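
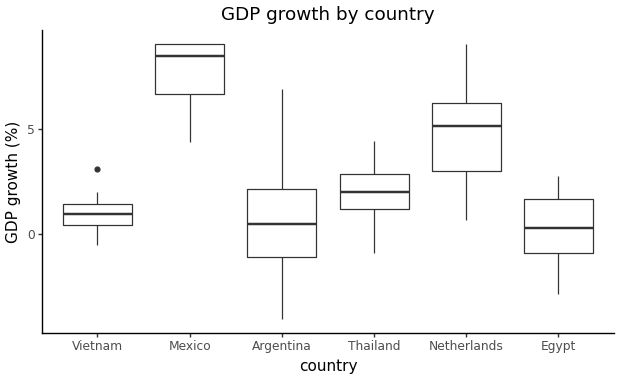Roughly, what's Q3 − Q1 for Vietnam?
≈ 1

Q3 ≈ 1, Q1 ≈ 0; IQR ≈ 1.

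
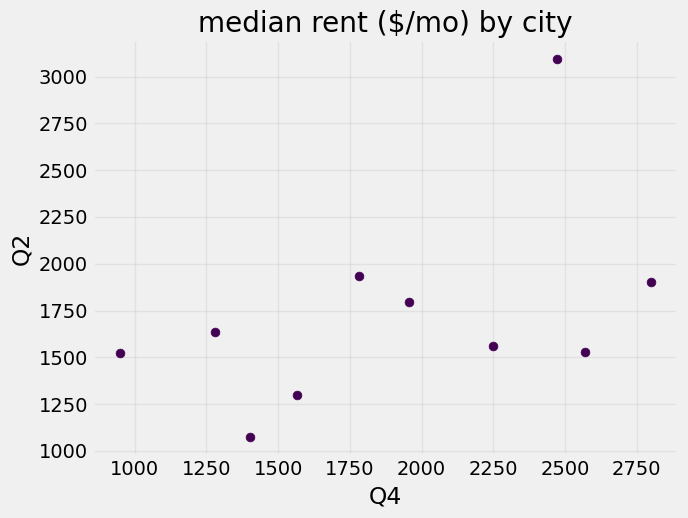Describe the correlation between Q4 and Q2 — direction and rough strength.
Points are positively correlated; moderate (|r| ≈ 0.5).

positive, moderate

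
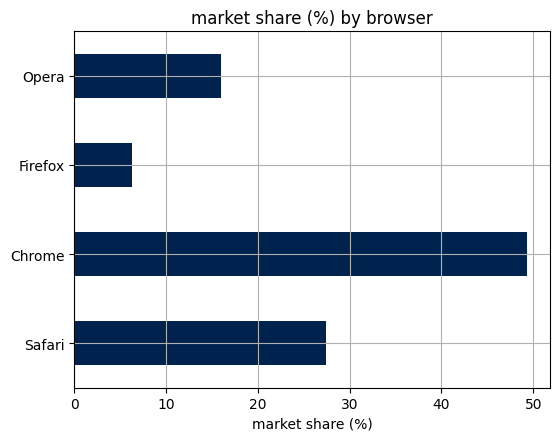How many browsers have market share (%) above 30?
Above 30: Chrome.

1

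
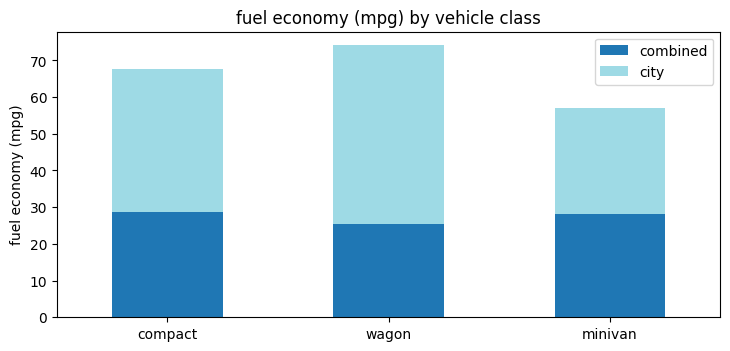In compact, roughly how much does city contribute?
≈ 40

city top ≈ 70, bottom ≈ 30; segment ≈ 40.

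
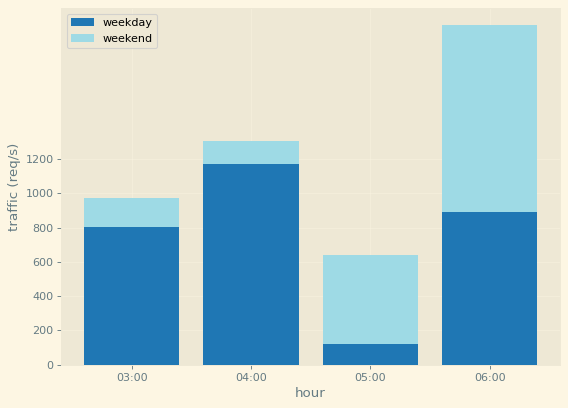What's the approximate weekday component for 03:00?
≈ 800

weekday top ≈ 800, bottom ≈ 0; segment ≈ 800.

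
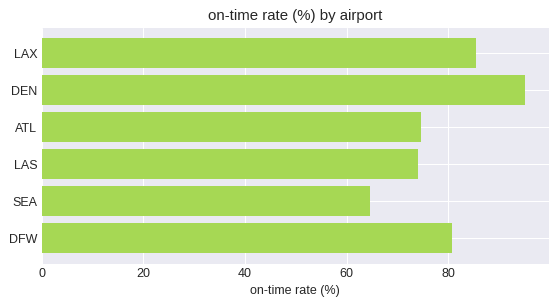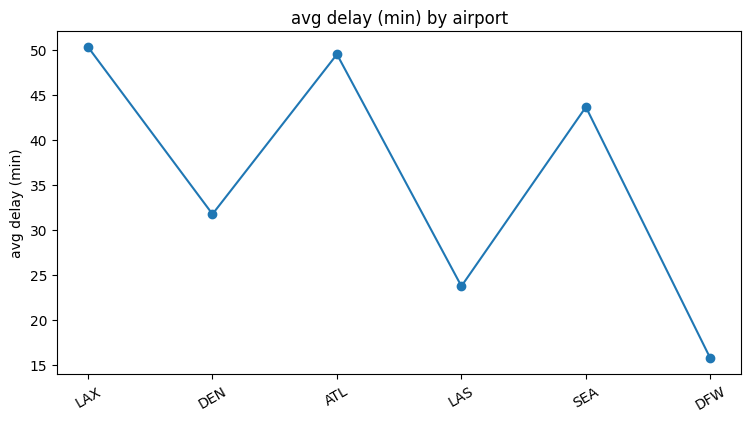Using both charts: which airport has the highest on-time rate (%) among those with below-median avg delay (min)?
Chart 2 median avg delay (min) ≈ 40; below-median airports: DEN, LAS, DFW. Among those, DEN has the highest on-time rate (%) (≈ 100).

DEN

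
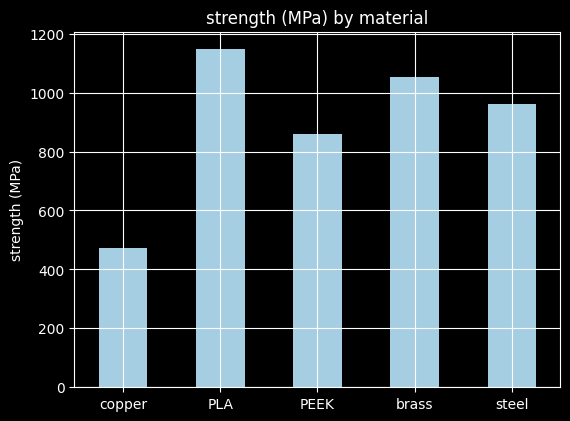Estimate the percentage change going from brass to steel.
brass ≈ 1100, steel ≈ 1000; (1000 − 1100) / 1100 ≈ -9.1%.

≈ -9.1%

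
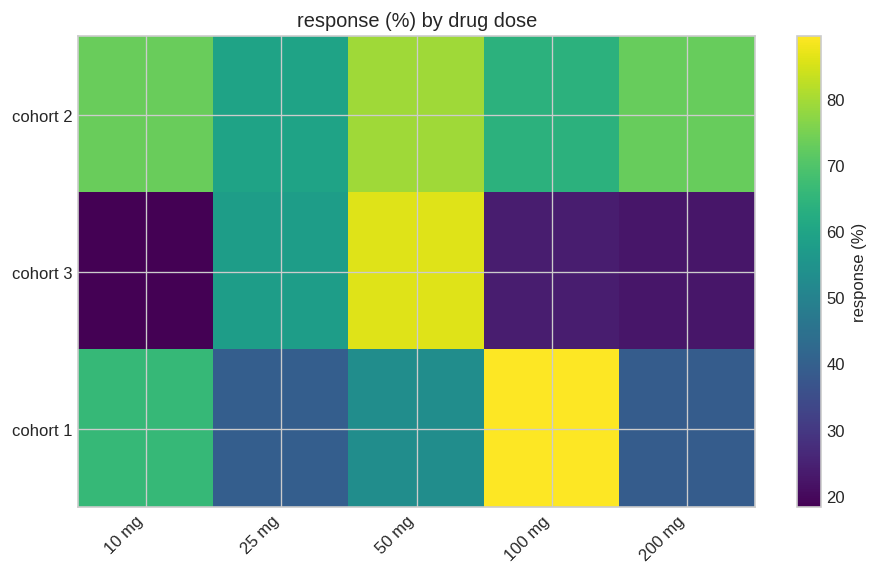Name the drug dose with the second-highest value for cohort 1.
Top 3 for cohort 1: 100 mg ≈ 90, 10 mg ≈ 70, 50 mg ≈ 50.

10 mg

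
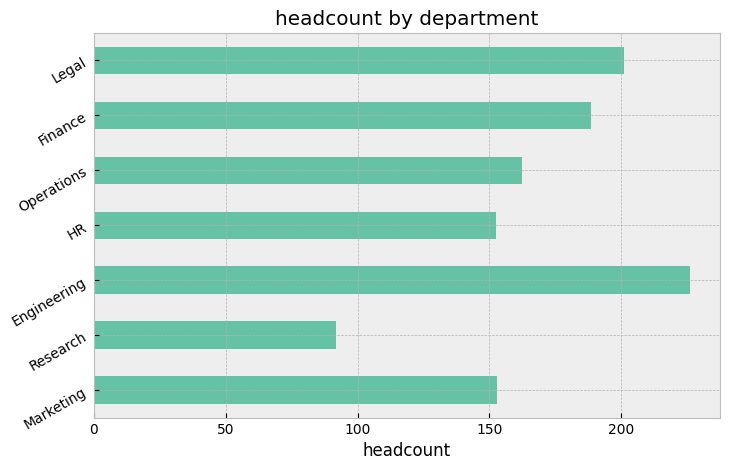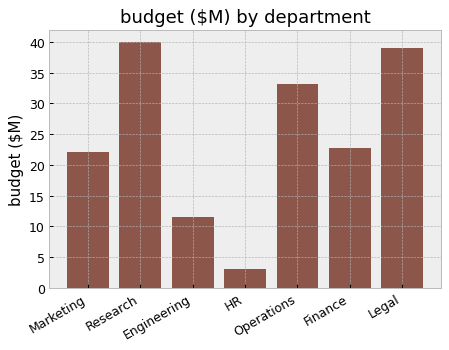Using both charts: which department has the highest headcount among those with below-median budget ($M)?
Engineering

Chart 2 median budget ($M) ≈ 25; below-median departments: Marketing, Engineering, HR. Among those, Engineering has the highest headcount (≈ 225).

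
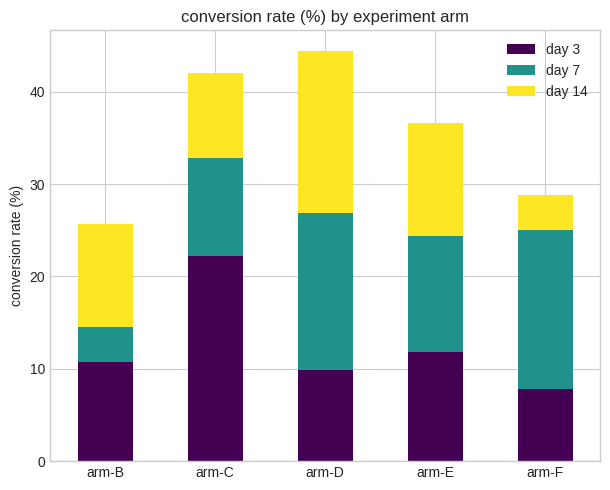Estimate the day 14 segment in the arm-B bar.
≈ 10

day 14 top ≈ 25, bottom ≈ 15; segment ≈ 10.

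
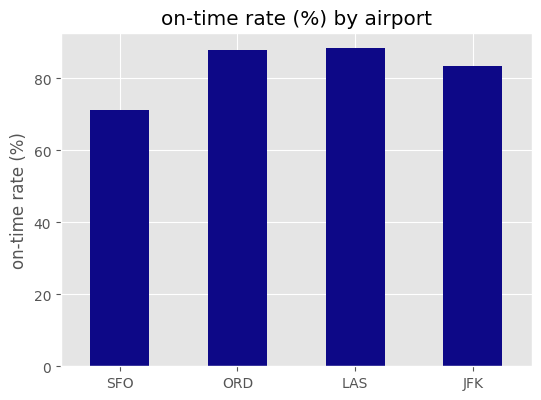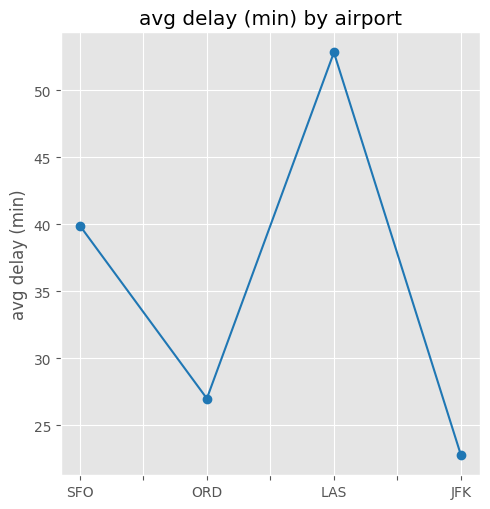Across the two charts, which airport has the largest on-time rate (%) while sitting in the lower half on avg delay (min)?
Chart 2 median avg delay (min) ≈ 35; below-median airports: ORD, JFK. Among those, ORD has the highest on-time rate (%) (≈ 90).

ORD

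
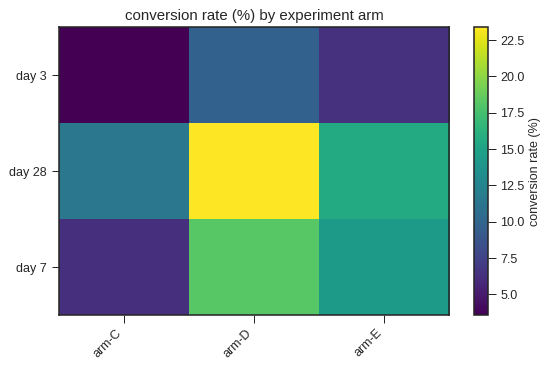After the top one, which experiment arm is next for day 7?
arm-E

Top 3 for day 7: arm-D ≈ 18, arm-E ≈ 14, arm-C ≈ 6.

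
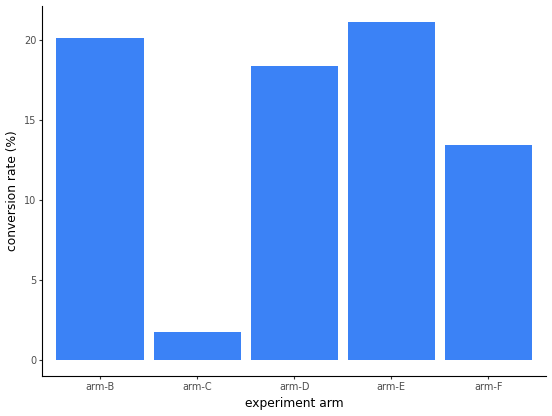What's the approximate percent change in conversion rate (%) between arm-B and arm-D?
arm-B ≈ 20, arm-D ≈ 18; (18 − 20) / 20 ≈ -10%.

≈ -10%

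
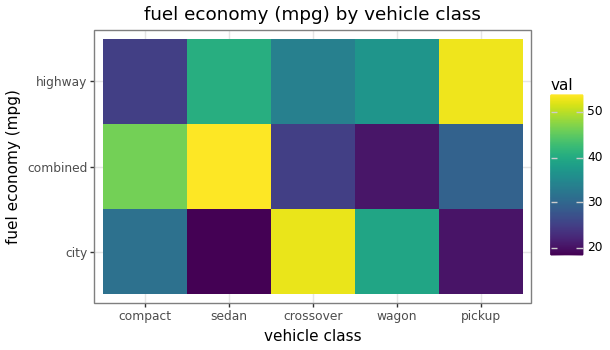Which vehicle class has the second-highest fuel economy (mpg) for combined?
Top 3 for combined: sedan ≈ 55, compact ≈ 45, pickup ≈ 30.

compact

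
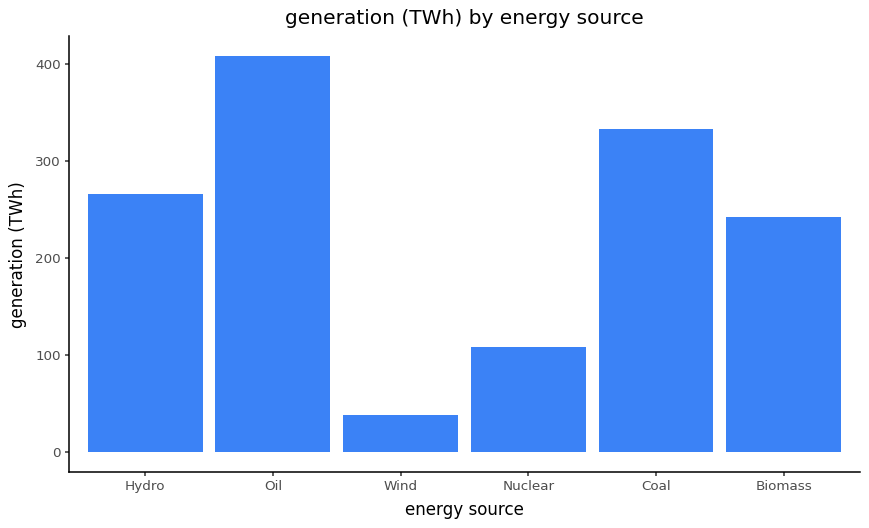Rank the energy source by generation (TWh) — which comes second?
Top 3: Oil ≈ 400, Coal ≈ 350, Hydro ≈ 250.

Coal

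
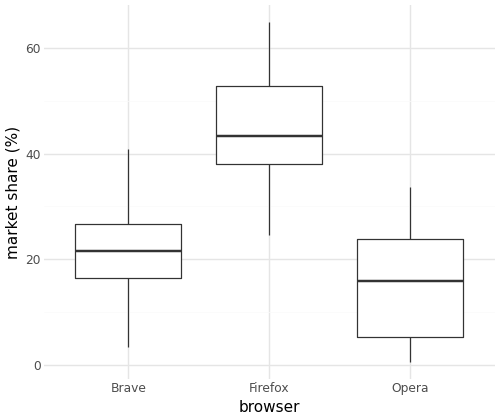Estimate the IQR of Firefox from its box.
Q3 ≈ 55, Q1 ≈ 40; IQR ≈ 15.

≈ 15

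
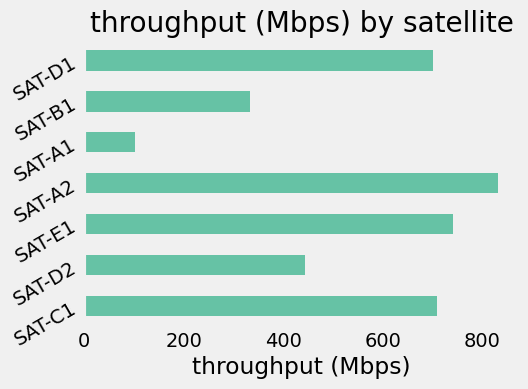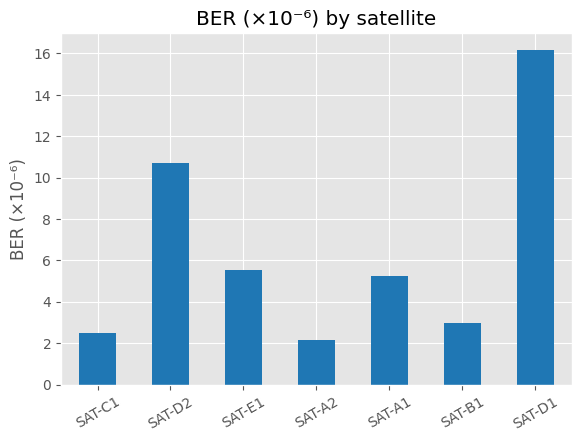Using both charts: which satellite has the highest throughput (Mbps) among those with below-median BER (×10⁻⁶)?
SAT-A2

Chart 2 median BER (×10⁻⁶) ≈ 6; below-median satellites: SAT-C1, SAT-A2, SAT-B1. Among those, SAT-A2 has the highest throughput (Mbps) (≈ 800).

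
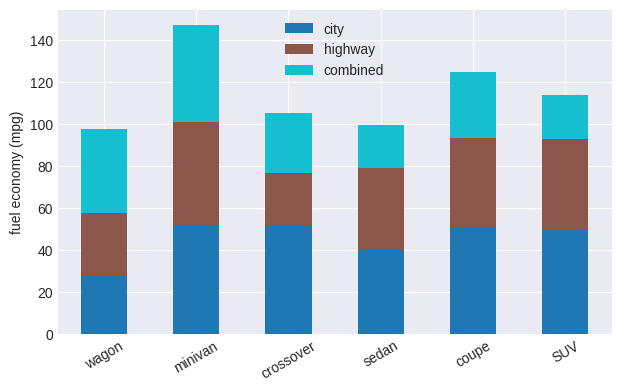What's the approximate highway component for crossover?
highway top ≈ 80, bottom ≈ 60; segment ≈ 20.

≈ 20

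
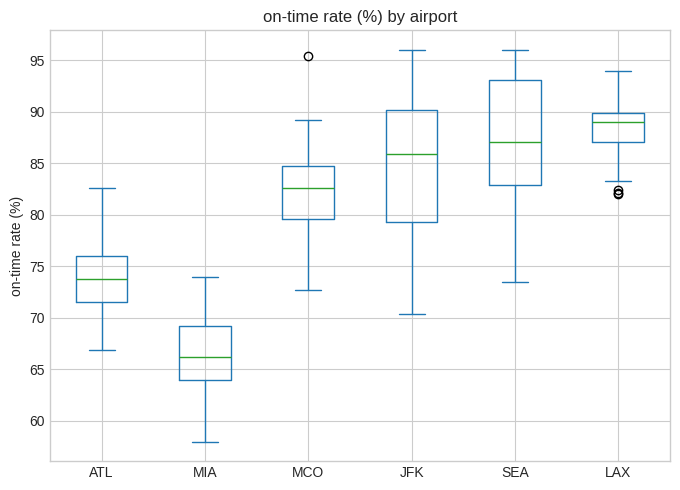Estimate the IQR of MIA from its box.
Q3 ≈ 70, Q1 ≈ 64; IQR ≈ 6.

≈ 6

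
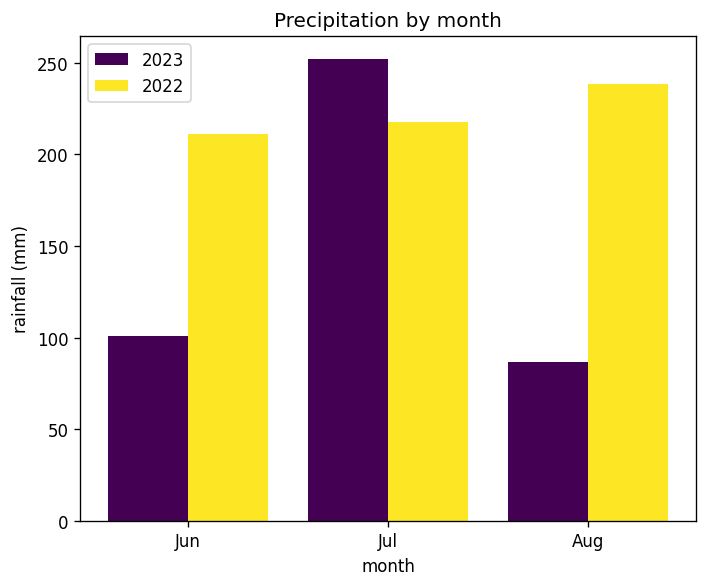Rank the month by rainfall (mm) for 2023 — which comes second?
Jun

Top 3 for 2023: Jul ≈ 250, Jun ≈ 100, Aug ≈ 75.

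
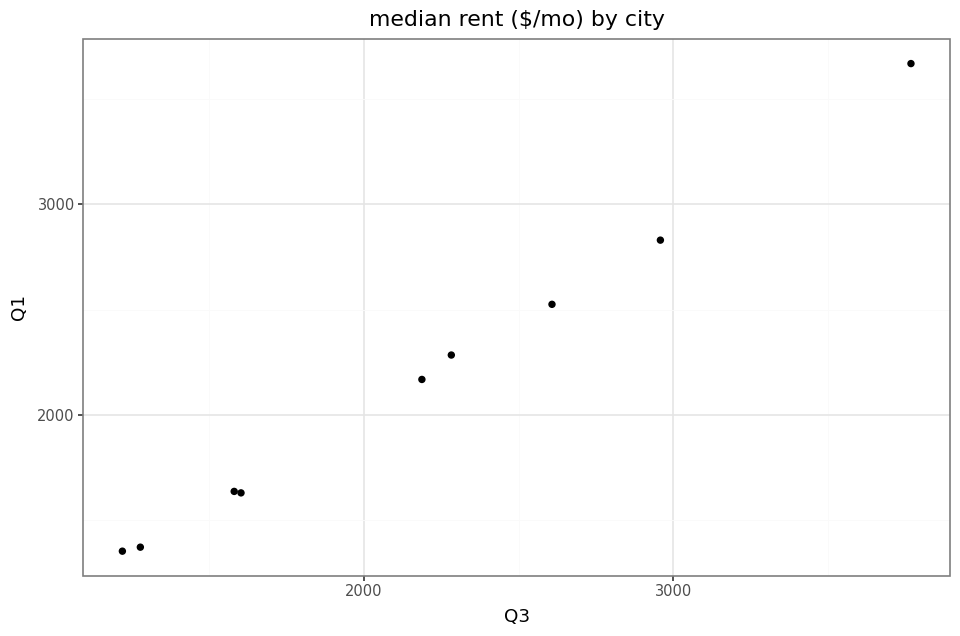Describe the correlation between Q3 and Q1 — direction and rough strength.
positive, strong

Points are positively correlated; strong (|r| ≈ 1.0).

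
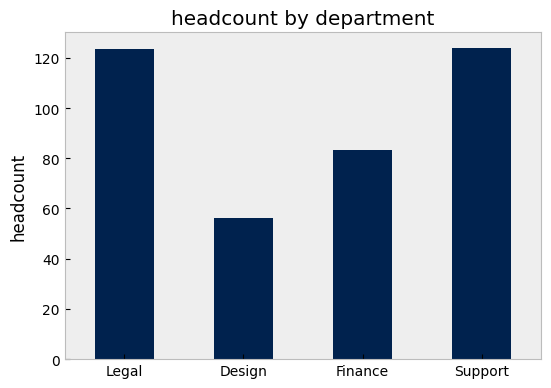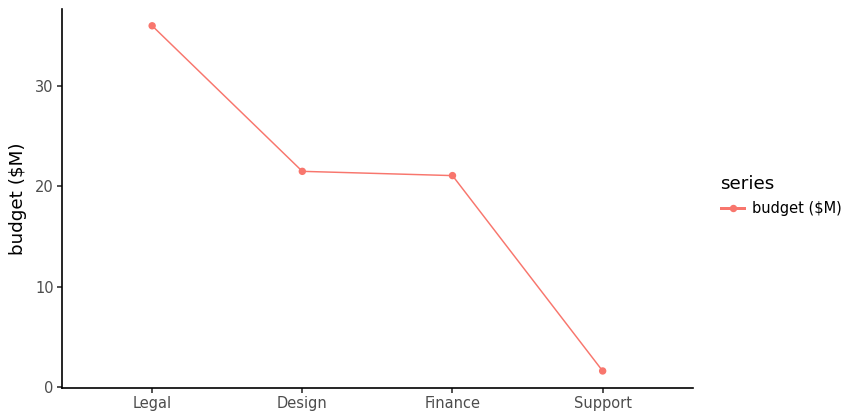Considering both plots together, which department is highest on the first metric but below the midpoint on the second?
Support

Chart 2 median budget ($M) ≈ 20; below-median departments: Finance, Support. Among those, Support has the highest headcount (≈ 120).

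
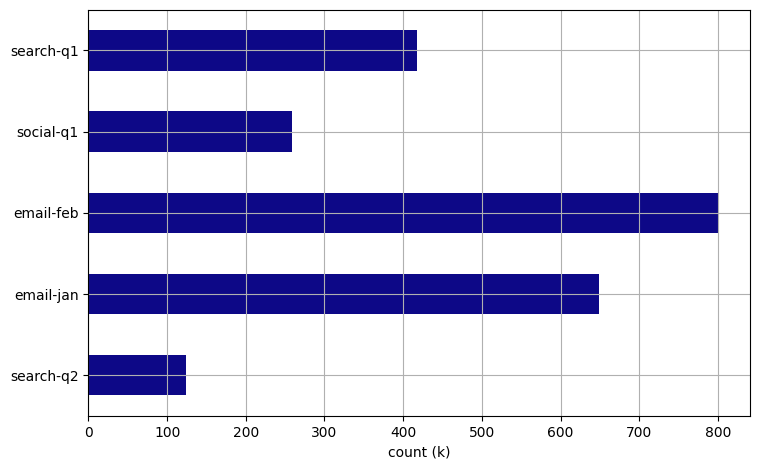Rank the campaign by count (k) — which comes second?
email-jan

Top 3: email-feb ≈ 800, email-jan ≈ 600, search-q1 ≈ 400.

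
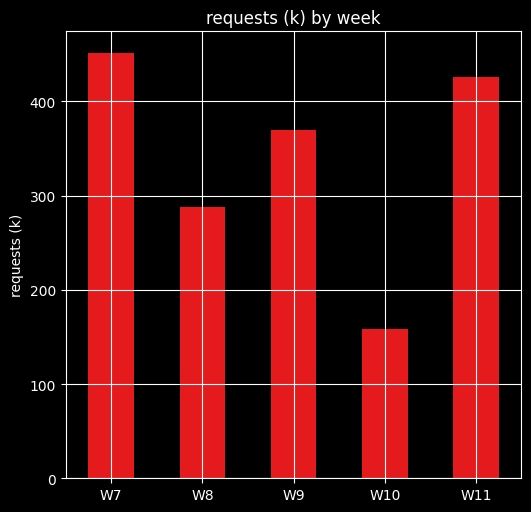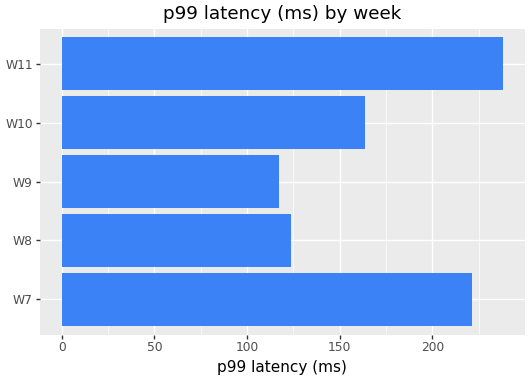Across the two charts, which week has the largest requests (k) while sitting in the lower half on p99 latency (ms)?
W9

Chart 2 median p99 latency (ms) ≈ 175; below-median weeks: W8, W9. Among those, W9 has the highest requests (k) (≈ 350).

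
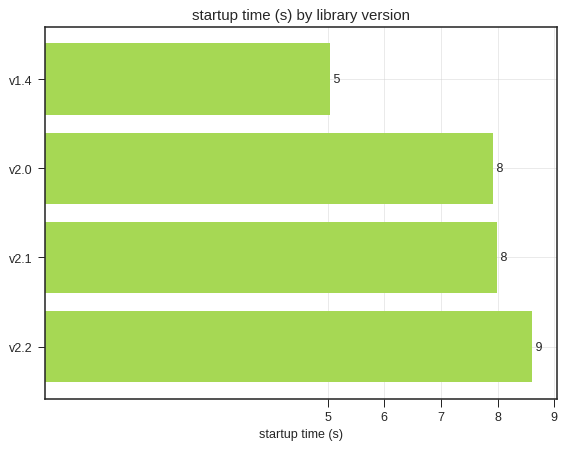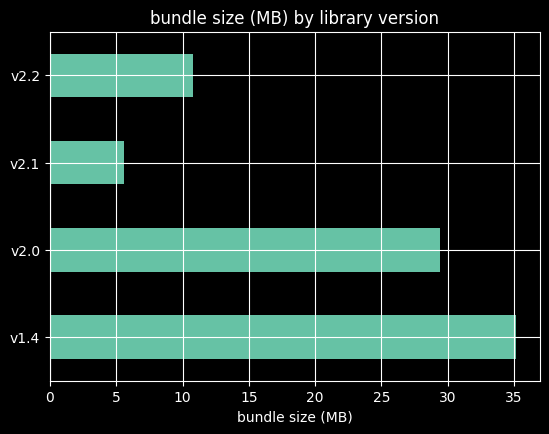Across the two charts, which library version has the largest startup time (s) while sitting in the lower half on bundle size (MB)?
v2.2

Chart 2 median bundle size (MB) ≈ 20; below-median library versions: v2.1, v2.2. Among those, v2.2 has the highest startup time (s) (≈ 9).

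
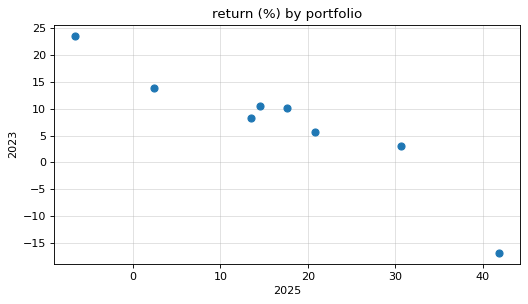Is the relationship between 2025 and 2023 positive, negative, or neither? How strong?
Points are negatively correlated; strong (|r| ≈ 0.9).

negative, strong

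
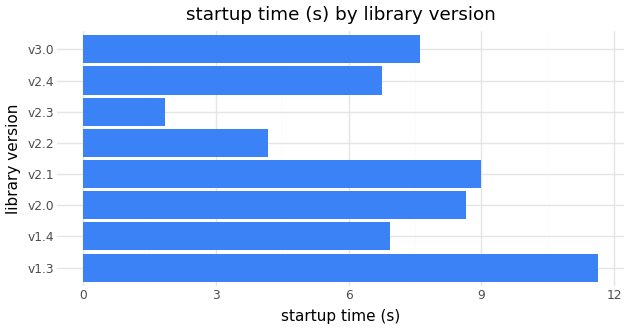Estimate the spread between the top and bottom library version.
≈ 10

Max v1.3 ≈ 12, min v2.3 ≈ 2; range ≈ 10.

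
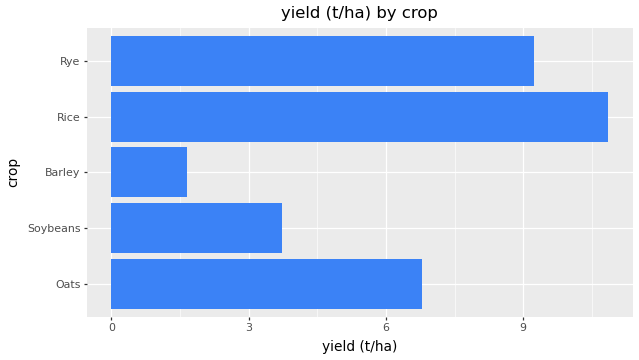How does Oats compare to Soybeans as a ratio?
≈ 1.75×

Oats ≈ 7, Soybeans ≈ 4; 7/4 ≈ 1.75.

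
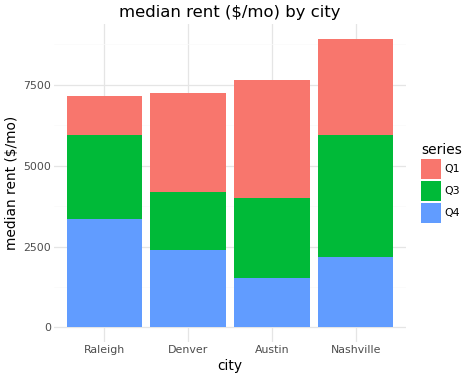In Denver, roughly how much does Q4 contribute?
≈ 2000

Q4 top ≈ 2000, bottom ≈ 0; segment ≈ 2000.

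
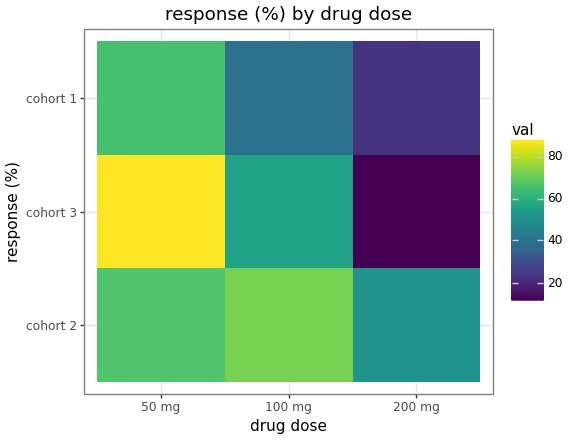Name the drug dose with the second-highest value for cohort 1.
Top 3 for cohort 1: 50 mg ≈ 70, 100 mg ≈ 40, 200 mg ≈ 20.

100 mg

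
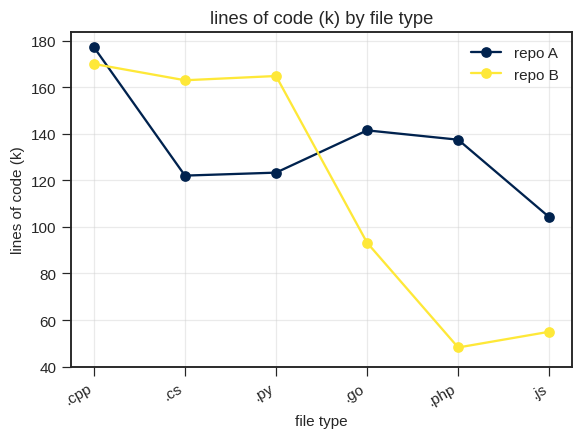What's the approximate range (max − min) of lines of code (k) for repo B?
Max .cpp ≈ 180, min .php ≈ 40; range ≈ 140.

≈ 140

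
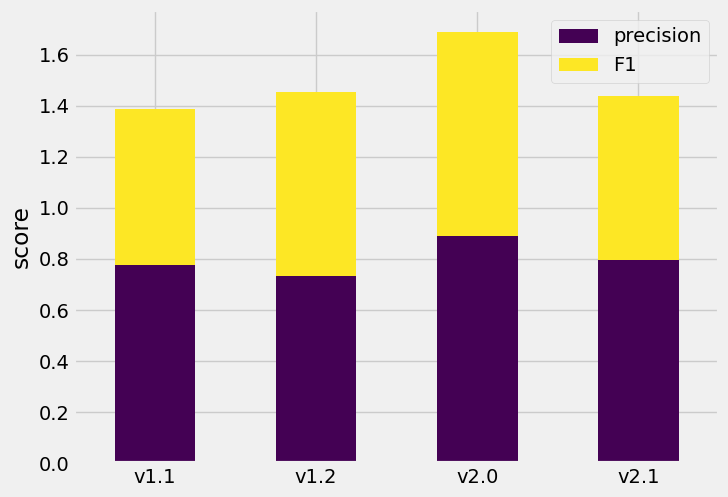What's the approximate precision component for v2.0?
≈ 0.8

precision top ≈ 0.8, bottom ≈ 0.0; segment ≈ 0.8.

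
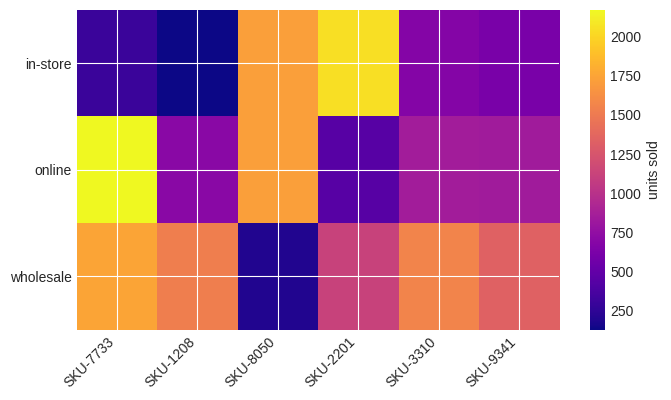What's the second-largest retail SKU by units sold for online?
SKU-8050

Top 3 for online: SKU-7733 ≈ 2200, SKU-8050 ≈ 1800, SKU-3310 ≈ 800.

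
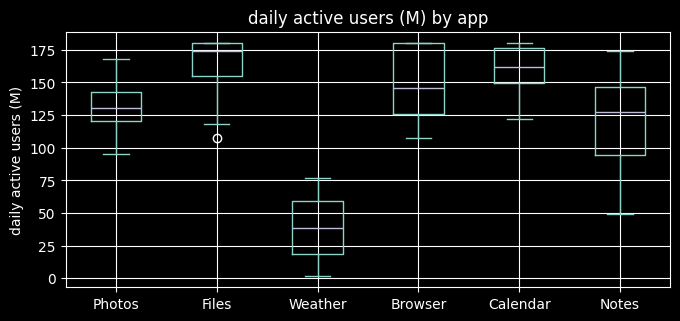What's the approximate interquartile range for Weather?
Q3 ≈ 60, Q1 ≈ 20; IQR ≈ 40.

≈ 40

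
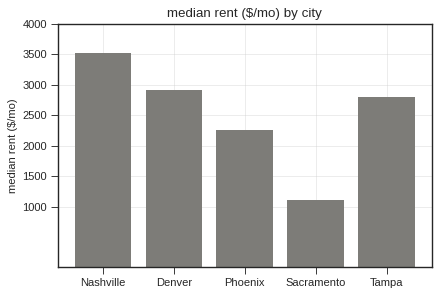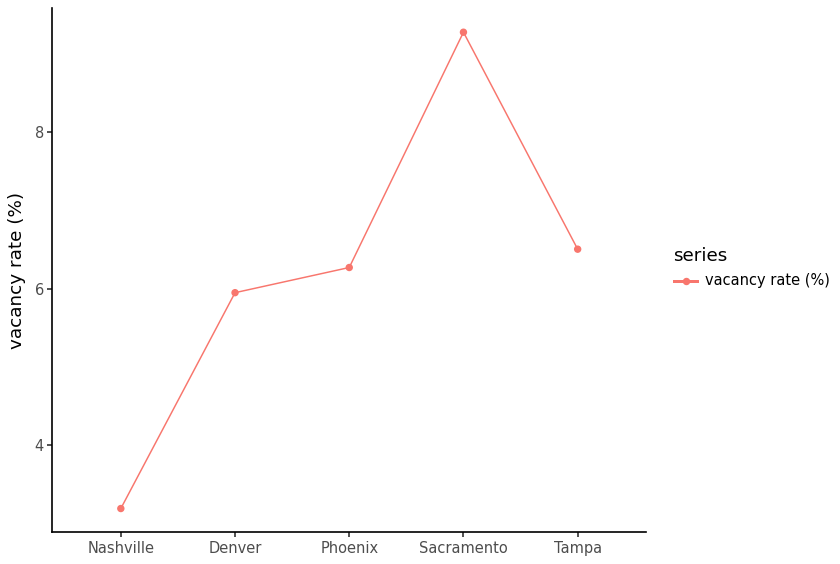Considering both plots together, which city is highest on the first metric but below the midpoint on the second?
Nashville

Chart 2 median vacancy rate (%) ≈ 6; below-median cities: Nashville, Denver. Among those, Nashville has the highest median rent ($/mo) (≈ 3500).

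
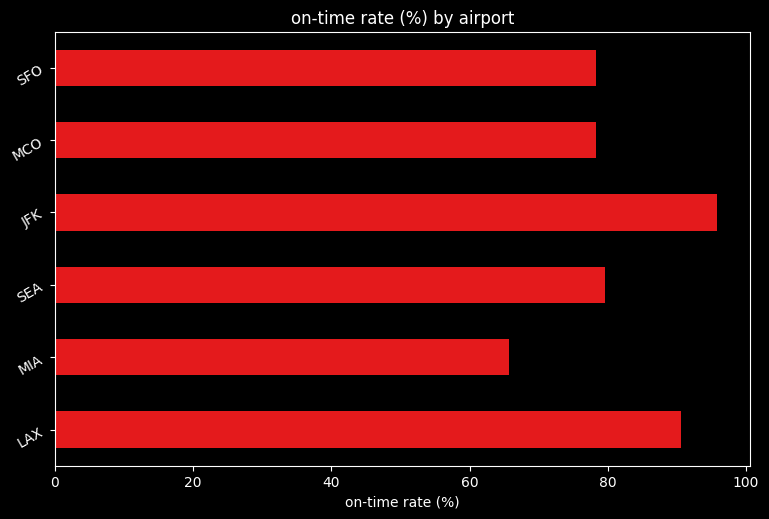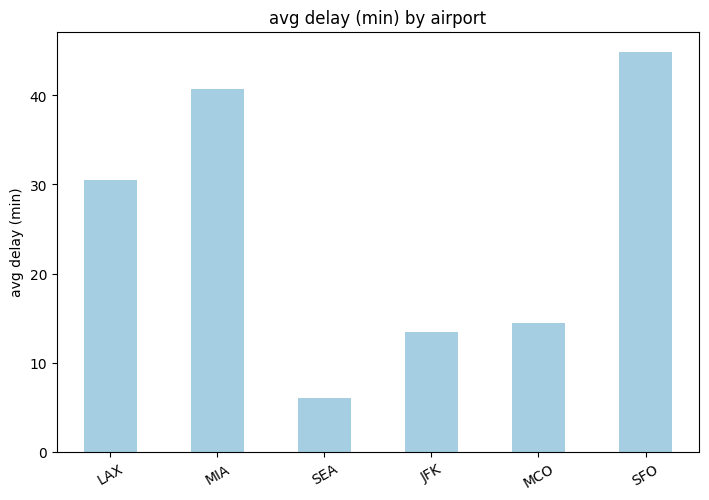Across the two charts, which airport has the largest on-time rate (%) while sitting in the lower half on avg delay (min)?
JFK

Chart 2 median avg delay (min) ≈ 20; below-median airports: SEA, JFK, MCO. Among those, JFK has the highest on-time rate (%) (≈ 100).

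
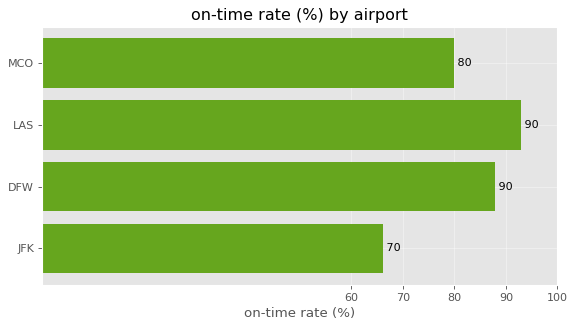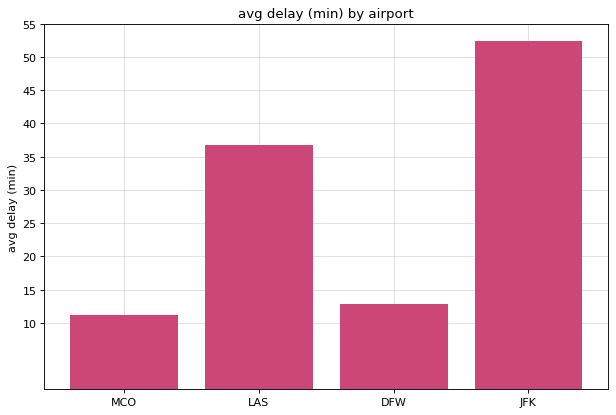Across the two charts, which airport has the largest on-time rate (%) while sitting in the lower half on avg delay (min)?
Chart 2 median avg delay (min) ≈ 25; below-median airports: MCO, DFW. Among those, DFW has the highest on-time rate (%) (≈ 90).

DFW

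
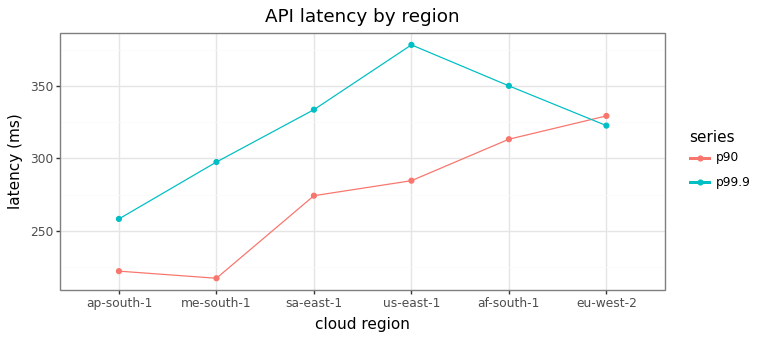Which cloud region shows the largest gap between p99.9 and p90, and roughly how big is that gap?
us-east-1: p99.9 ≈ 380, p90 ≈ 280 → gap ≈ 100. Next-largest (me-south-1) is only ≈ 80.

us-east-1, ≈ 100 ms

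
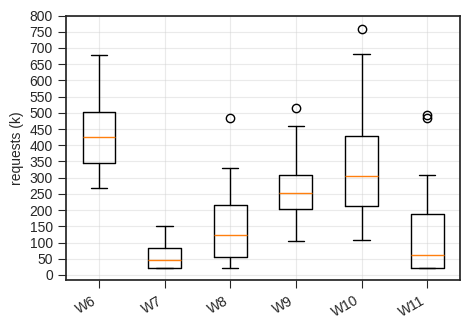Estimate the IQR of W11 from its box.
≈ 200

Q3 ≈ 200, Q1 ≈ 0; IQR ≈ 200.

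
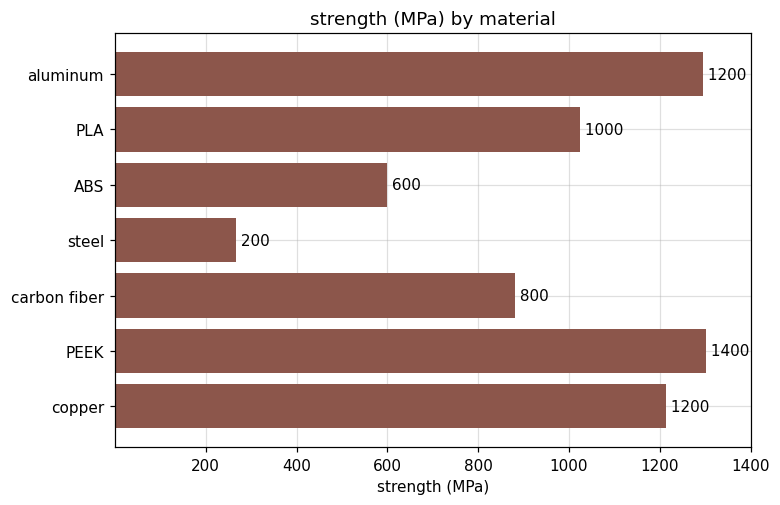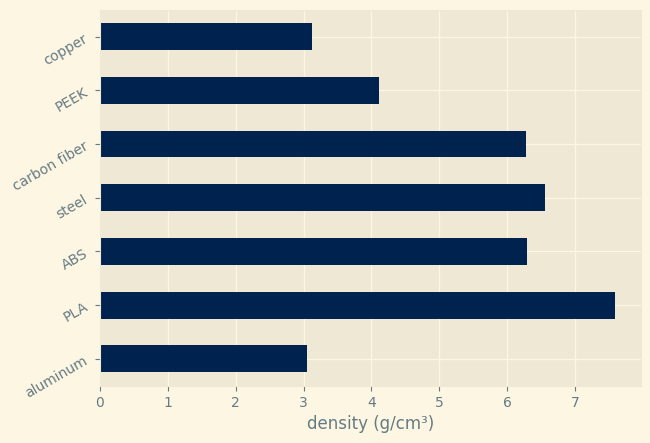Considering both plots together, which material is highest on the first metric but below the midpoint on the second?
PEEK

Chart 2 median density (g/cm³) ≈ 6; below-median materials: aluminum, PEEK, copper. Among those, PEEK has the highest strength (MPa) (≈ 1400).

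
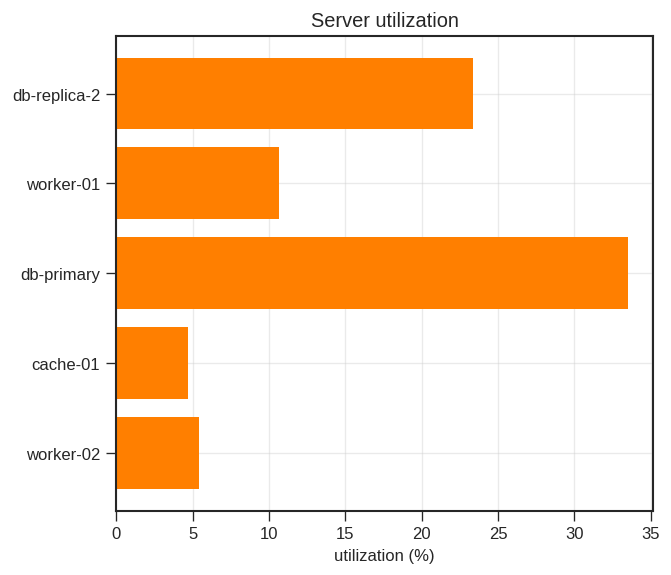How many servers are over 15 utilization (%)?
Above 15: db-replica-2, db-primary.

2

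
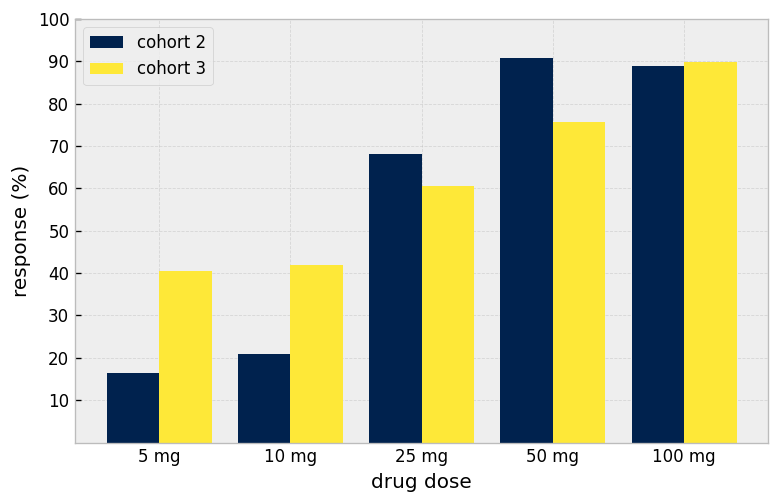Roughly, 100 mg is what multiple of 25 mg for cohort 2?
100 mg ≈ 90, 25 mg ≈ 70; 90/70 ≈ 1.29.

≈ 1.29×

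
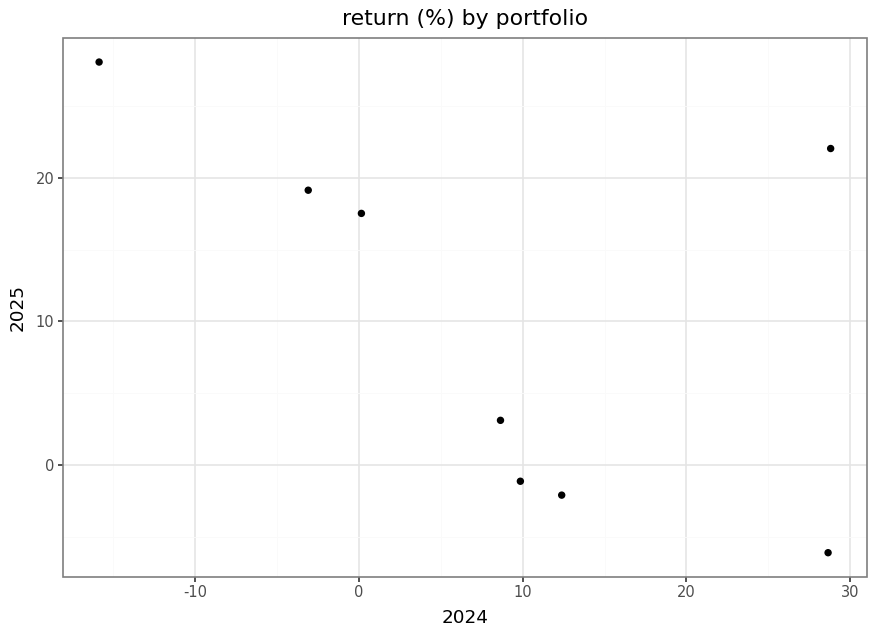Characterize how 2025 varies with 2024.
negative, moderate

Points are negatively correlated; moderate (|r| ≈ 0.5).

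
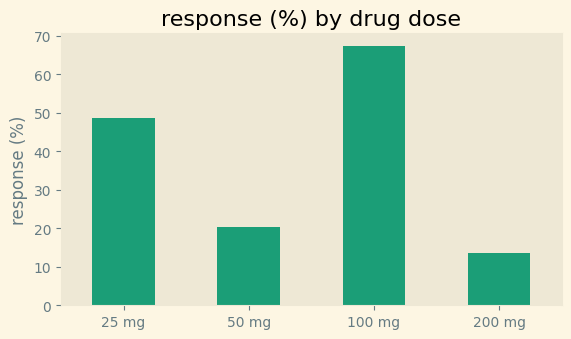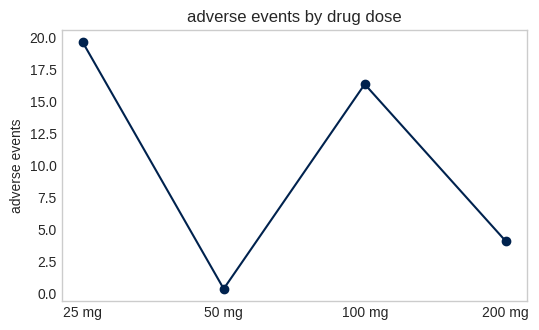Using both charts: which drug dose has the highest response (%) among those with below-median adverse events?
50 mg

Chart 2 median adverse events ≈ 10; below-median drug doses: 50 mg, 200 mg. Among those, 50 mg has the highest response (%) (≈ 20).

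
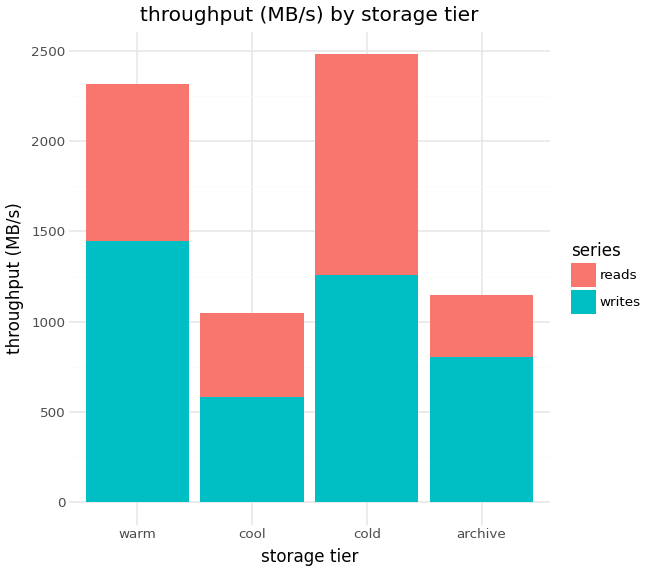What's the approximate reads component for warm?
≈ 1000

reads top ≈ 2500, bottom ≈ 1500; segment ≈ 1000.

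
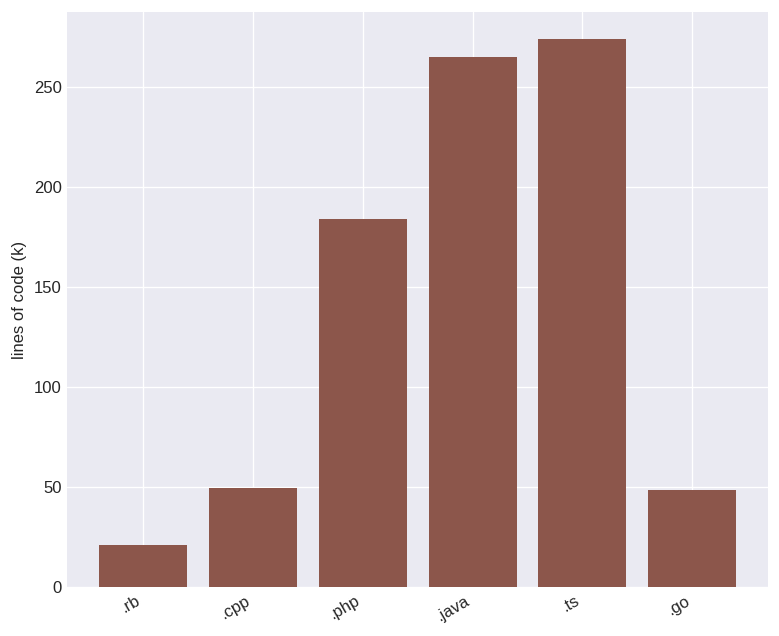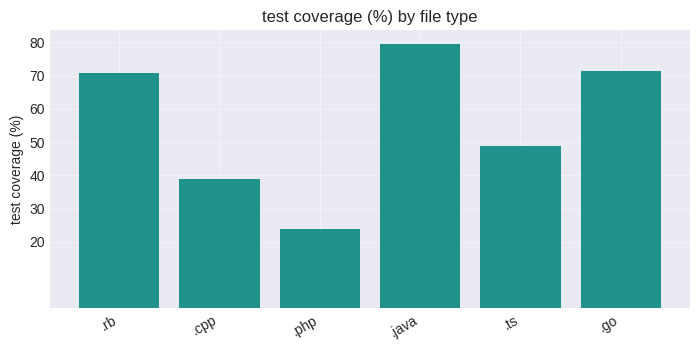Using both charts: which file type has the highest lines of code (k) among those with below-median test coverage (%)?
Chart 2 median test coverage (%) ≈ 60; below-median file types: .cpp, .php, .ts. Among those, .ts has the highest lines of code (k) (≈ 250).

.ts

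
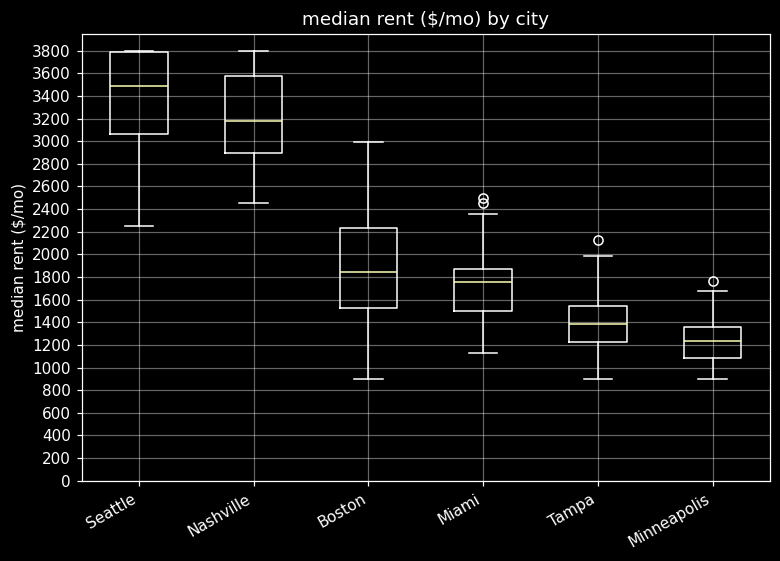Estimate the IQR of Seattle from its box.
≈ 800

Q3 ≈ 3800, Q1 ≈ 3000; IQR ≈ 800.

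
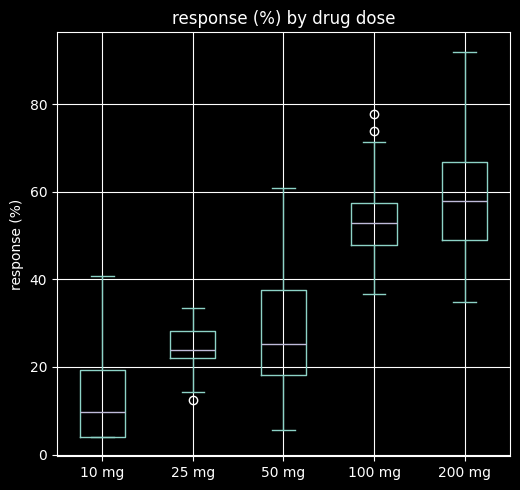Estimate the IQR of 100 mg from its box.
≈ 10

Q3 ≈ 60, Q1 ≈ 50; IQR ≈ 10.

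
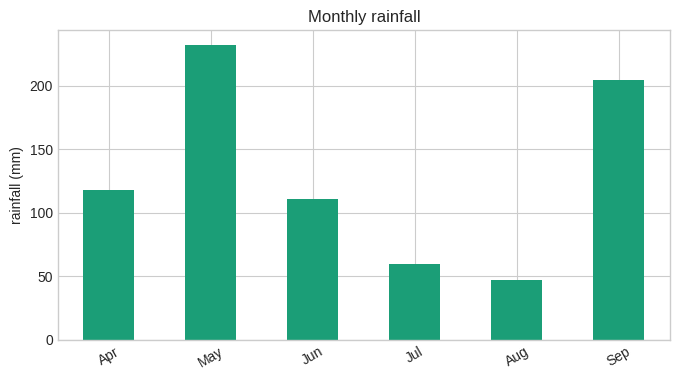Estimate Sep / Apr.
≈ 1.67×

Sep ≈ 200, Apr ≈ 120; 200/120 ≈ 1.67.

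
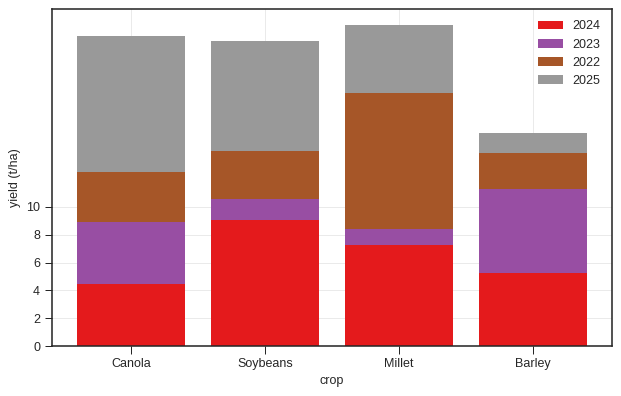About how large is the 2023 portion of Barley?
≈ 6

2023 top ≈ 12, bottom ≈ 6; segment ≈ 6.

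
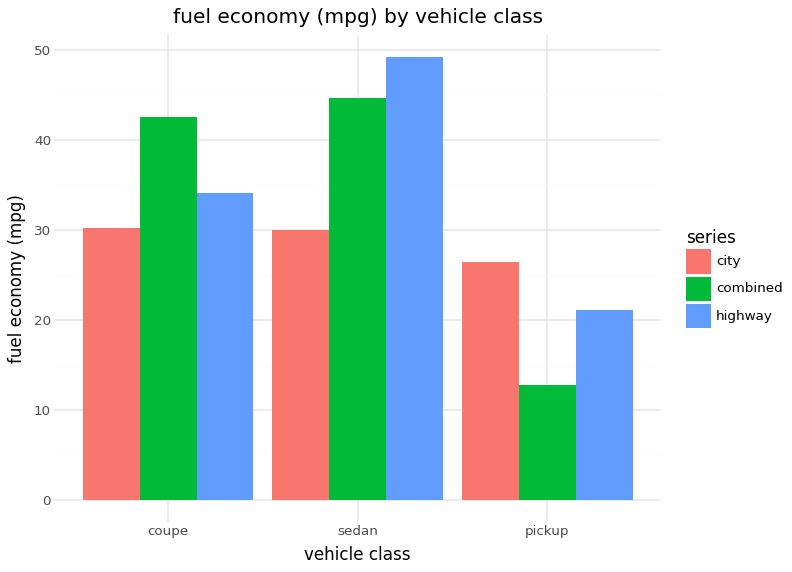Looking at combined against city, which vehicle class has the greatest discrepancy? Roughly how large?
sedan, ≈ 15 mpg

sedan: combined ≈ 45, city ≈ 30 → gap ≈ 15. Next-largest (pickup) is only ≈ 10.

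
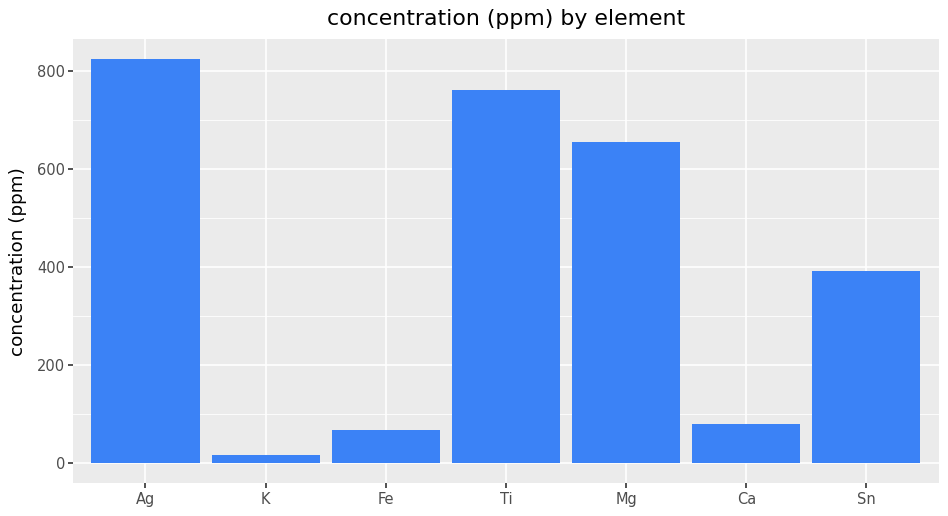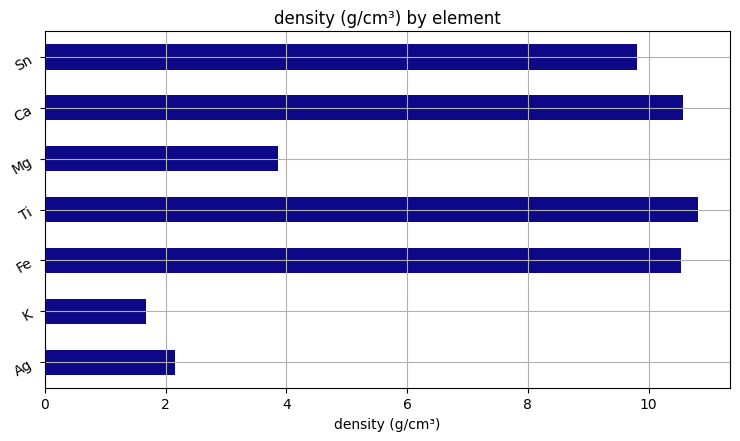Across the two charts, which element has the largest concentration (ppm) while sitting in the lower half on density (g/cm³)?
Ag

Chart 2 median density (g/cm³) ≈ 10; below-median elements: Ag, K, Mg. Among those, Ag has the highest concentration (ppm) (≈ 800).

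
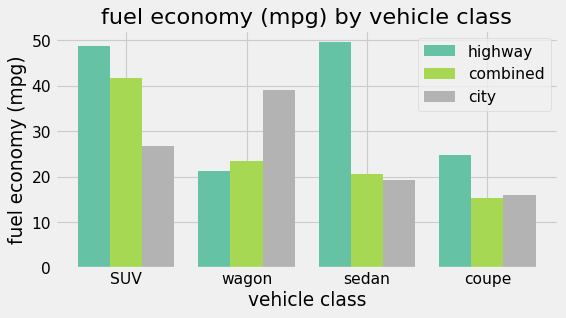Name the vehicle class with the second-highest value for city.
SUV

Top 3 for city: wagon ≈ 40, SUV ≈ 25, sedan ≈ 20.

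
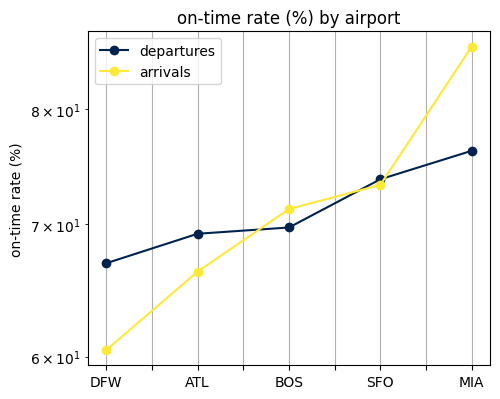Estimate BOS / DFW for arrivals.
≈ 1.17×

BOS ≈ 70, DFW ≈ 60; 70/60 ≈ 1.17.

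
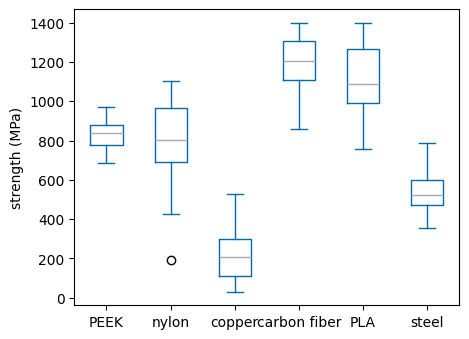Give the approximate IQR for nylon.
Q3 ≈ 1000, Q1 ≈ 700; IQR ≈ 300.

≈ 300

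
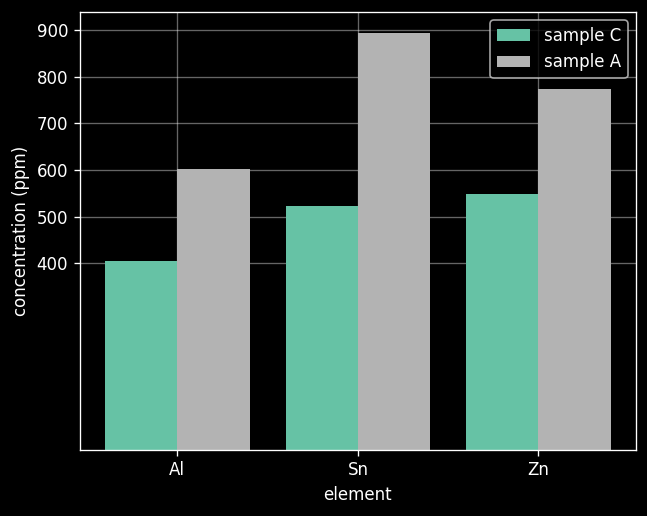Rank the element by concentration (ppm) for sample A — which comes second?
Zn

Top 3 for sample A: Sn ≈ 900, Zn ≈ 800, Al ≈ 600.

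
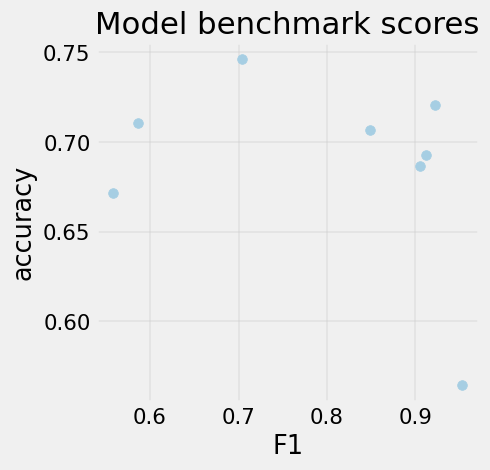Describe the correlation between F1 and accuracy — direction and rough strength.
negative, weak

Points are negatively correlated; weak (|r| ≈ 0.3).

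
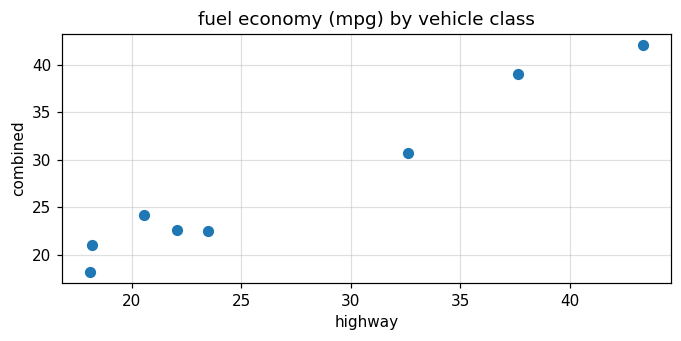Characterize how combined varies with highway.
positive, strong

Points are positively correlated; strong (|r| ≈ 1.0).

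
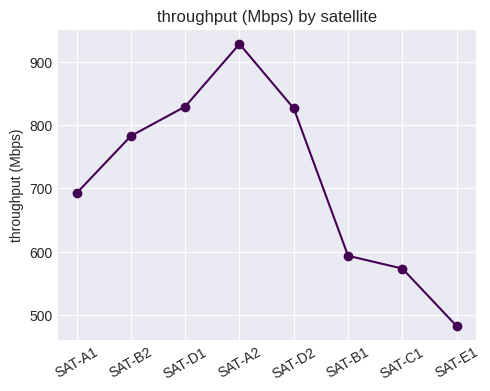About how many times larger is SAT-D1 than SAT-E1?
≈ 1.7×

SAT-D1 ≈ 850, SAT-E1 ≈ 500; 850/500 ≈ 1.7.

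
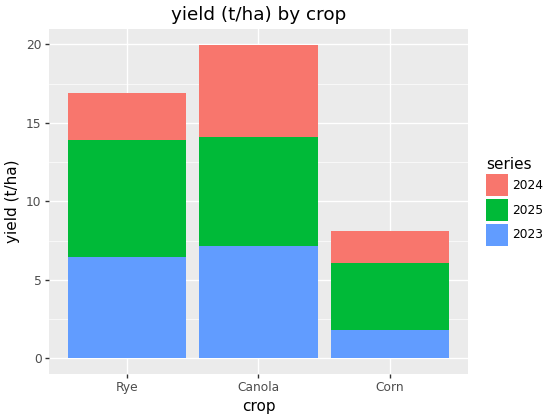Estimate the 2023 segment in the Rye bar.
≈ 6

2023 top ≈ 6, bottom ≈ 0; segment ≈ 6.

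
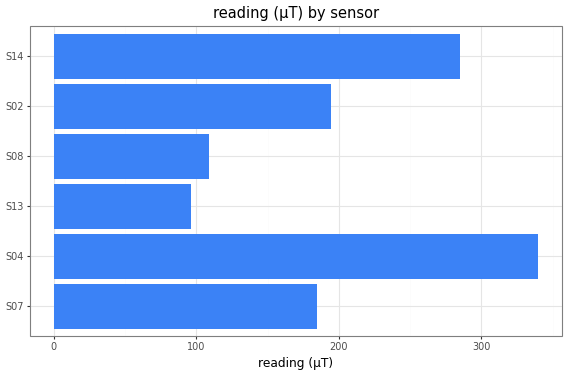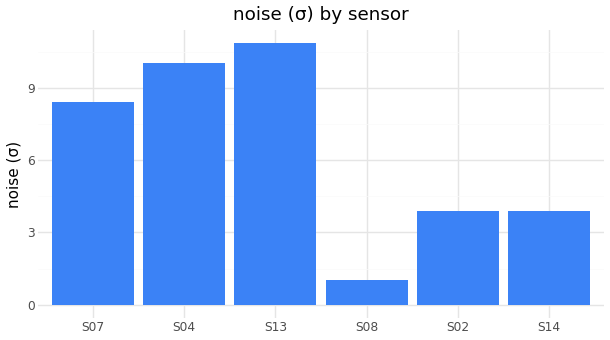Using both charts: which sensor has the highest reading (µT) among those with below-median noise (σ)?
S14

Chart 2 median noise (σ) ≈ 6; below-median sensors: S08, S02, S14. Among those, S14 has the highest reading (µT) (≈ 300).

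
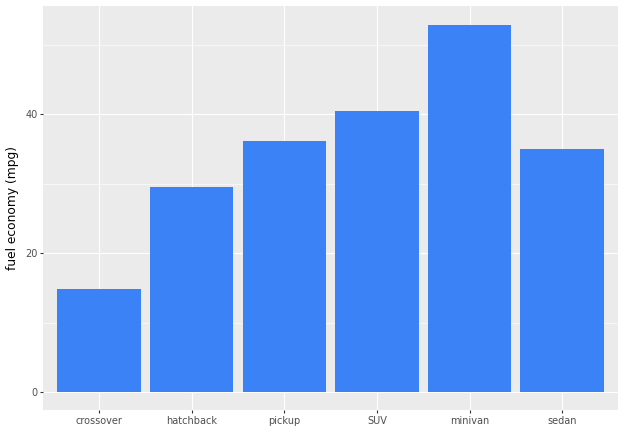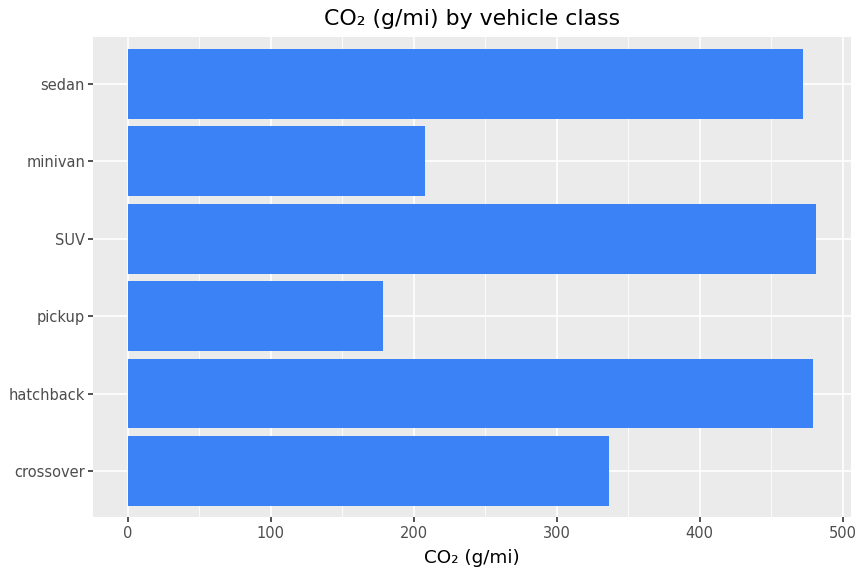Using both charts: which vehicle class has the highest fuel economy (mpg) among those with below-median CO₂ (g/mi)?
Chart 2 median CO₂ (g/mi) ≈ 400; below-median vehicle classes: crossover, pickup, minivan. Among those, minivan has the highest fuel economy (mpg) (≈ 55).

minivan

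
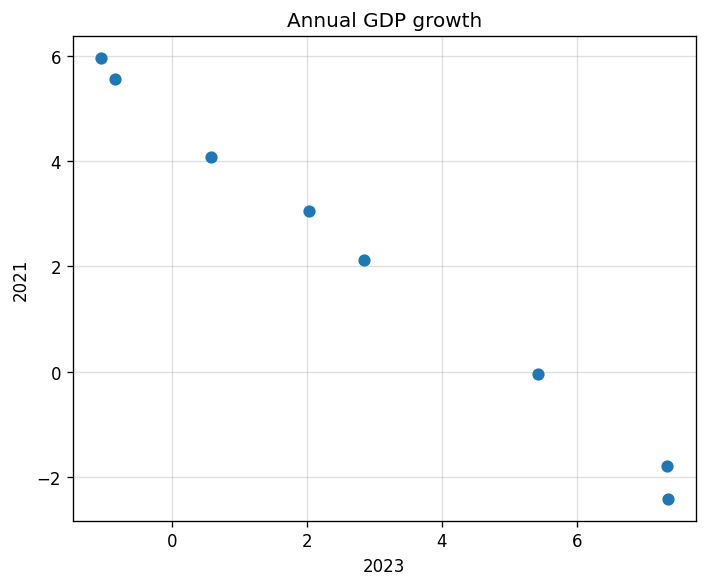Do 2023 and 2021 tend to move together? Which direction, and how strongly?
Points are negatively correlated; strong (|r| ≈ 1.0).

negative, strong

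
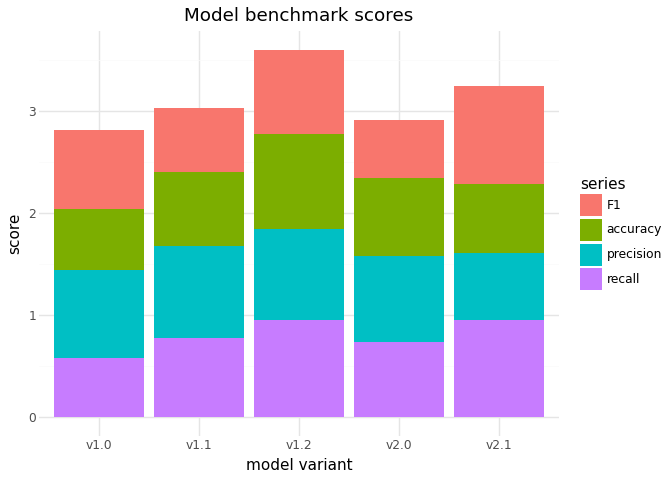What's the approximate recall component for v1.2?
recall top ≈ 1.0, bottom ≈ 0.0; segment ≈ 1.0.

≈ 1.0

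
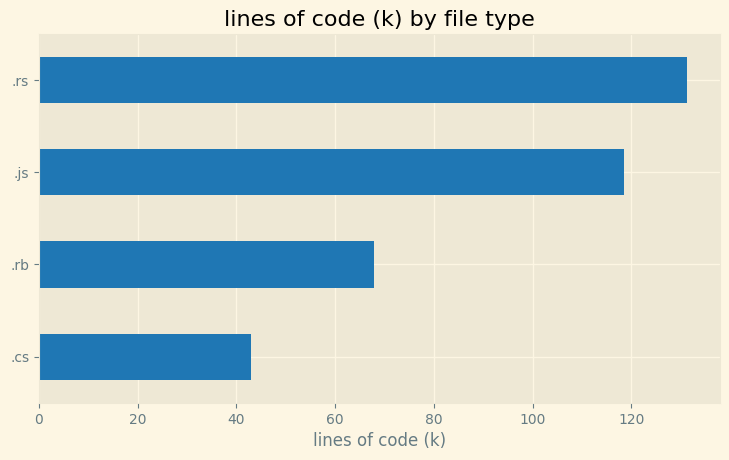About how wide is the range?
≈ 100

Max .rs ≈ 140, min .cs ≈ 40; range ≈ 100.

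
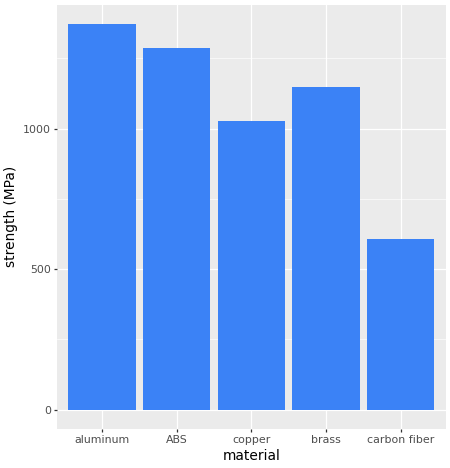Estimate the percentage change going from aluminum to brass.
≈ -14.3%

aluminum ≈ 1400, brass ≈ 1200; (1200 − 1400) / 1400 ≈ -14.3%.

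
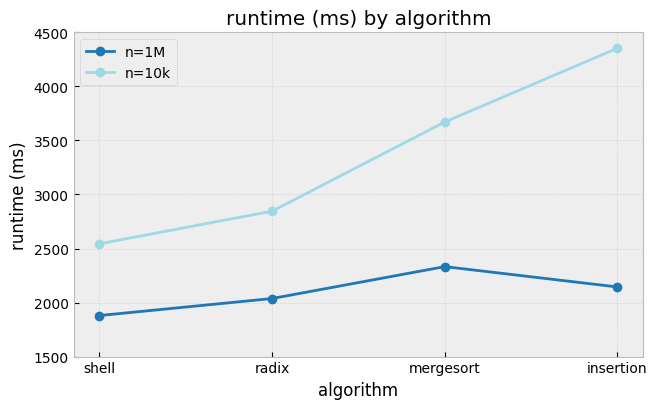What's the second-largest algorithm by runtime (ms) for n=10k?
Top 3 for n=10k: insertion ≈ 4500, mergesort ≈ 3500, radix ≈ 3000.

mergesort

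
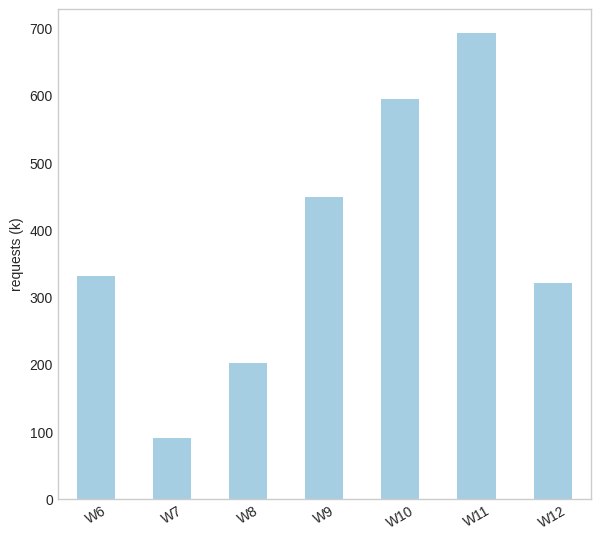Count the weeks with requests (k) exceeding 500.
2

Above 500: W10, W11.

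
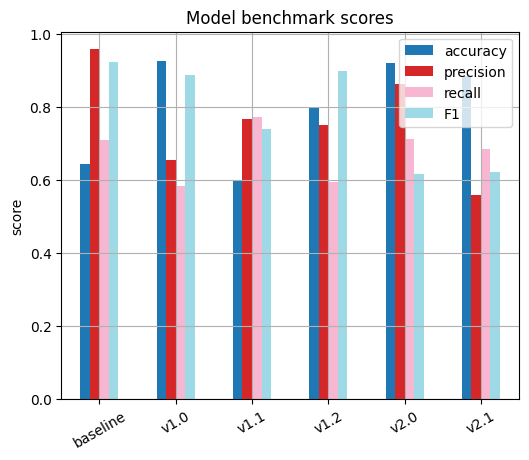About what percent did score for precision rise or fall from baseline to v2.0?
baseline ≈ 1.0, v2.0 ≈ 0.9; (0.9 − 1.0) / 1.0 ≈ -10%.

≈ -10%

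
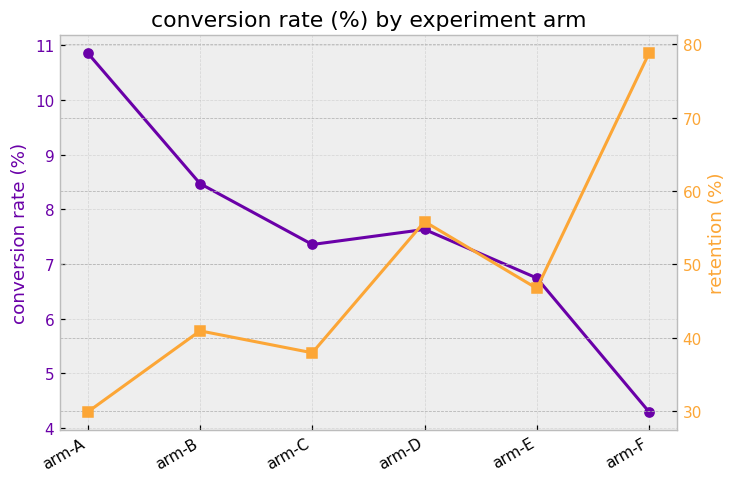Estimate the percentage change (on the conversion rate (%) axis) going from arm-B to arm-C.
arm-B ≈ 8, arm-C ≈ 7; (7 − 8) / 8 ≈ -12.5%.

≈ -12.5%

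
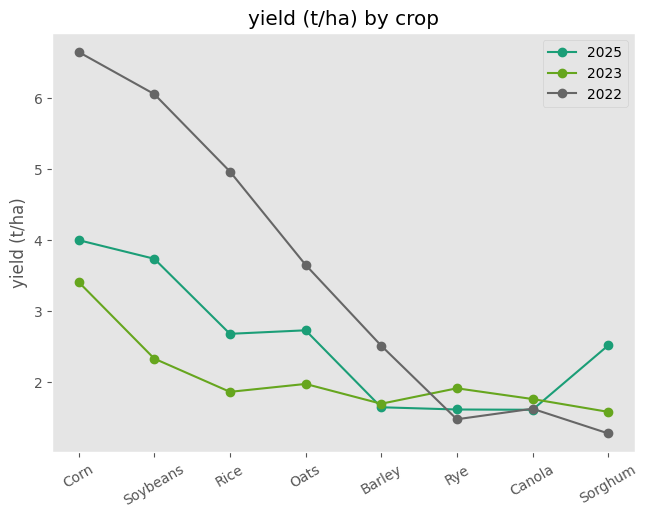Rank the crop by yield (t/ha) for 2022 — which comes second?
Top 3 for 2022: Corn ≈ 6.5, Soybeans ≈ 6.0, Rice ≈ 5.0.

Soybeans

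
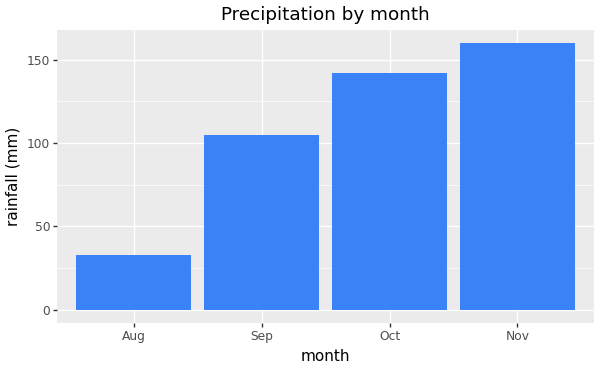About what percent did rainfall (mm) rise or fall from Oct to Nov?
Oct ≈ 140, Nov ≈ 160; (160 − 140) / 140 ≈ +14.3%.

≈ +14.3%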